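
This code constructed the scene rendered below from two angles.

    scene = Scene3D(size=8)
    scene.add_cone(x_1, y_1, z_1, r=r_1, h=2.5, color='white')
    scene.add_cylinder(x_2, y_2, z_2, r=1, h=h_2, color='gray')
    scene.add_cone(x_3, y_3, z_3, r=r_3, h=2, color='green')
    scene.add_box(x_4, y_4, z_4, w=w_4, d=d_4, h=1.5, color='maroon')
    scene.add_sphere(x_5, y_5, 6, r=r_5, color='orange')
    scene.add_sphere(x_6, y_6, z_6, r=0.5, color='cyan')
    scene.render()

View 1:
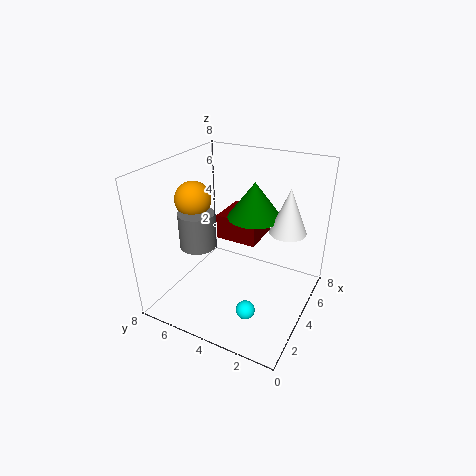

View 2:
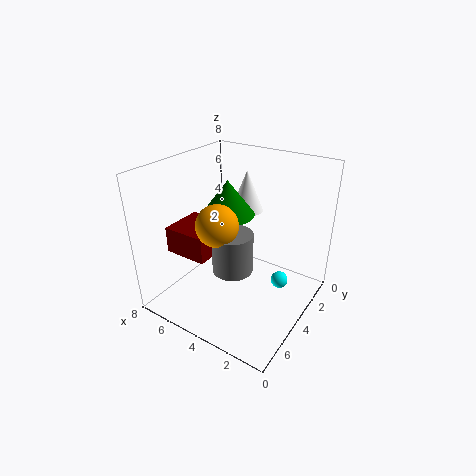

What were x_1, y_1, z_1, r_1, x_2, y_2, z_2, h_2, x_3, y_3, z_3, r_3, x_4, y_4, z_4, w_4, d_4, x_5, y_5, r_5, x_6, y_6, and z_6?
x_1 = 5
y_1 = 1.5
z_1 = 4.5
r_1 = 1
x_2 = 3
y_2 = 6
z_2 = 3.5
h_2 = 2
x_3 = 5
y_3 = 3.5
z_3 = 5
r_3 = 1.5
x_4 = 5
y_4 = 3.5
z_4 = 3
w_4 = 2.5
d_4 = 2.5
x_5 = 3.5
y_5 = 6.5
r_5 = 1
x_6 = 2
y_6 = 2.5
z_6 = 1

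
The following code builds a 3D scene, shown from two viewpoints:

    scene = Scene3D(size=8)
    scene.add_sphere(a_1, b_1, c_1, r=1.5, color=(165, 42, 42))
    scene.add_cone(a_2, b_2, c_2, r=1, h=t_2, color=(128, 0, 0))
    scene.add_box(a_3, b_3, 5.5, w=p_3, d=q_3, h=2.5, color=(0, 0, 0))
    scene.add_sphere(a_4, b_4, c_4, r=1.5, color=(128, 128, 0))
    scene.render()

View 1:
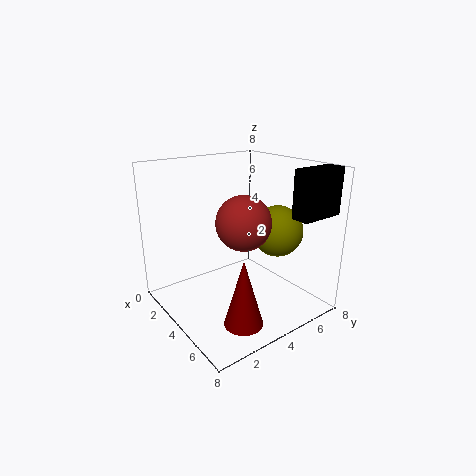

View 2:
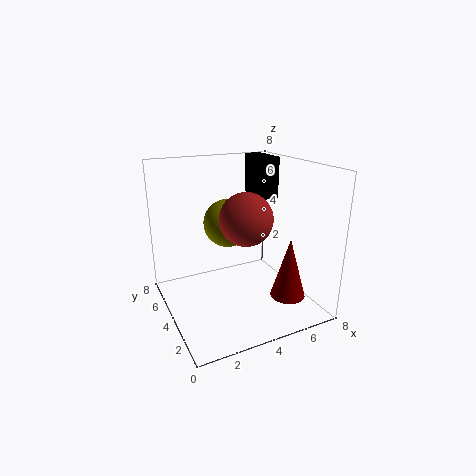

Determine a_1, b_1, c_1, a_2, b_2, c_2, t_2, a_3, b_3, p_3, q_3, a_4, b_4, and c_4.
a_1 = 4.5, b_1 = 4, c_1 = 5, a_2 = 6.5, b_2 = 2.5, c_2 = 0.5, t_2 = 3.5, a_3 = 6.5, b_3 = 5.5, p_3 = 1, q_3 = 2.5, a_4 = 4.5, b_4 = 6.5, c_4 = 4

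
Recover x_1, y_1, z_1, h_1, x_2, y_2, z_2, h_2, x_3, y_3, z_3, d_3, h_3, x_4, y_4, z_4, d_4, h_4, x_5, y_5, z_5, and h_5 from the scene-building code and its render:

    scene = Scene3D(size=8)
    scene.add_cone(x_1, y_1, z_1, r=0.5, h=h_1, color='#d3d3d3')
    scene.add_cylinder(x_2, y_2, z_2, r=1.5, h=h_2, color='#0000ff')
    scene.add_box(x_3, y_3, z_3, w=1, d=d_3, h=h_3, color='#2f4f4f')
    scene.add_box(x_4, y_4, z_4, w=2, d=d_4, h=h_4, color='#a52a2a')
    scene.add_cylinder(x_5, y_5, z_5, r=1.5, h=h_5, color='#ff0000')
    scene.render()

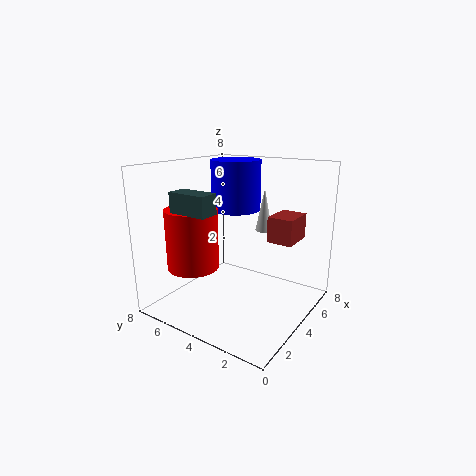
x_1 = 6, y_1 = 3.5, z_1 = 4, h_1 = 2.5, x_2 = 6, y_2 = 5.5, z_2 = 5, h_2 = 3, x_3 = 0.5, y_3 = 3.5, z_3 = 6, d_3 = 2, h_3 = 1, x_4 = 5.5, y_4 = 1.5, z_4 = 3.5, d_4 = 1.5, h_4 = 1.5, x_5 = 3, y_5 = 6.5, z_5 = 2, h_5 = 3.5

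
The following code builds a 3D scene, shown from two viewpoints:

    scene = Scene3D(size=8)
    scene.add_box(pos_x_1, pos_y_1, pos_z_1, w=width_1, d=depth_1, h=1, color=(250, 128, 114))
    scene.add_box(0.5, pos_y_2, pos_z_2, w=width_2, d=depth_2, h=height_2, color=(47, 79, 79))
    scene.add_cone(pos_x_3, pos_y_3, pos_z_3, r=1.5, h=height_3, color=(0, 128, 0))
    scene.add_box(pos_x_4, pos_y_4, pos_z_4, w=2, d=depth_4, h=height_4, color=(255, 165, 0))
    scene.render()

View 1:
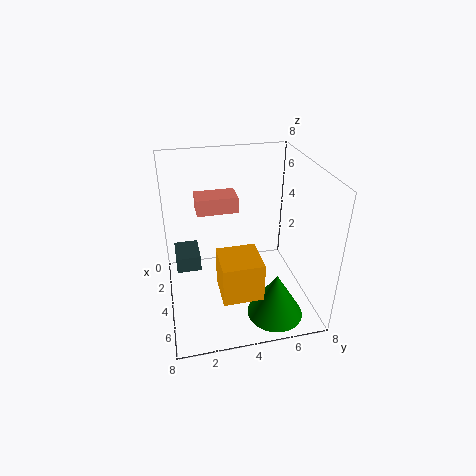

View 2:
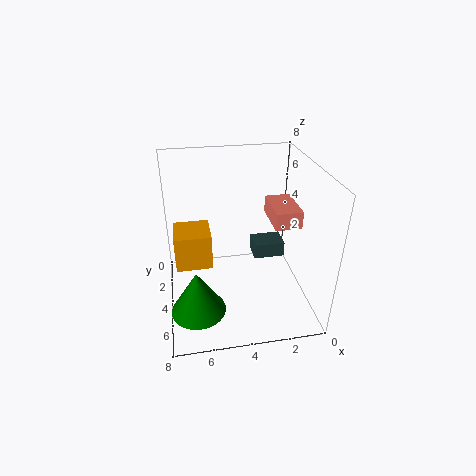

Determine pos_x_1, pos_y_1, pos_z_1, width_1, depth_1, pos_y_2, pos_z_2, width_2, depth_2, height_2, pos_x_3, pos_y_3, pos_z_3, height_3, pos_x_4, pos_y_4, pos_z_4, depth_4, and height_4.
pos_x_1 = 0.5; pos_y_1 = 2; pos_z_1 = 4.5; width_1 = 1.5; depth_1 = 2.5; pos_y_2 = 0.5; pos_z_2 = 1; width_2 = 2; depth_2 = 1.5; height_2 = 1; pos_x_3 = 6.5; pos_y_3 = 5.5; pos_z_3 = 0.5; height_3 = 2.5; pos_x_4 = 5.5; pos_y_4 = 2.5; pos_z_4 = 2.5; depth_4 = 2; height_4 = 2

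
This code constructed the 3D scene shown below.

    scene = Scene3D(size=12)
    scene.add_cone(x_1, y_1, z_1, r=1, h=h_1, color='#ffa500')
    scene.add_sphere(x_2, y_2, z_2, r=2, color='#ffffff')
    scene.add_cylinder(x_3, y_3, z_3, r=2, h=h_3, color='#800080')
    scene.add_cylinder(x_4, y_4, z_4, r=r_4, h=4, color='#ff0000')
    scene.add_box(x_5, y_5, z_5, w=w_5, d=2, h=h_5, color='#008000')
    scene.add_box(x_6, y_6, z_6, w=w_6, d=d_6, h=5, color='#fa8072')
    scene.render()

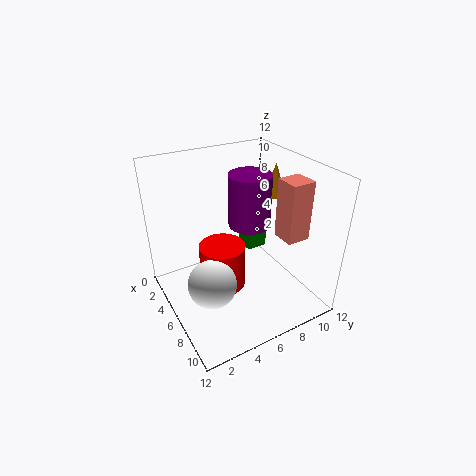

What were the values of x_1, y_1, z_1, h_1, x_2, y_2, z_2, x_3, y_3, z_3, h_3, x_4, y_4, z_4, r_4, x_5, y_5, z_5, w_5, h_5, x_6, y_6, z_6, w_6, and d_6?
x_1 = 4; y_1 = 11; z_1 = 8; h_1 = 3; x_2 = 7; y_2 = 3; z_2 = 3; x_3 = 3; y_3 = 9; z_3 = 5; h_3 = 5; x_4 = 5; y_4 = 5; z_4 = 1; r_4 = 2; x_5 = 1; y_5 = 9; z_5 = 2; w_5 = 2; h_5 = 3; x_6 = 7; y_6 = 9; z_6 = 6; w_6 = 2; d_6 = 2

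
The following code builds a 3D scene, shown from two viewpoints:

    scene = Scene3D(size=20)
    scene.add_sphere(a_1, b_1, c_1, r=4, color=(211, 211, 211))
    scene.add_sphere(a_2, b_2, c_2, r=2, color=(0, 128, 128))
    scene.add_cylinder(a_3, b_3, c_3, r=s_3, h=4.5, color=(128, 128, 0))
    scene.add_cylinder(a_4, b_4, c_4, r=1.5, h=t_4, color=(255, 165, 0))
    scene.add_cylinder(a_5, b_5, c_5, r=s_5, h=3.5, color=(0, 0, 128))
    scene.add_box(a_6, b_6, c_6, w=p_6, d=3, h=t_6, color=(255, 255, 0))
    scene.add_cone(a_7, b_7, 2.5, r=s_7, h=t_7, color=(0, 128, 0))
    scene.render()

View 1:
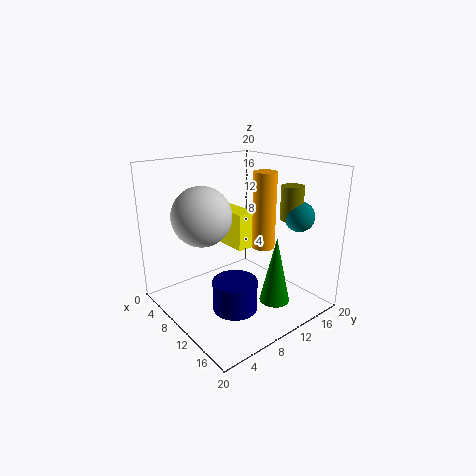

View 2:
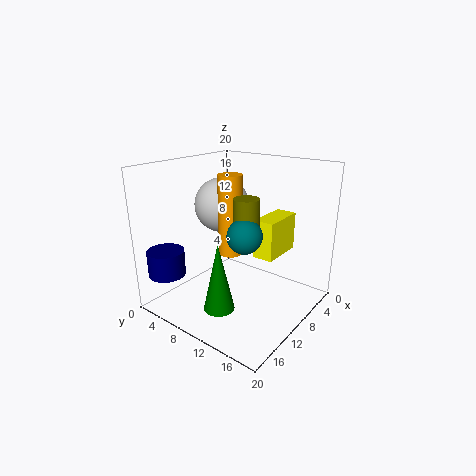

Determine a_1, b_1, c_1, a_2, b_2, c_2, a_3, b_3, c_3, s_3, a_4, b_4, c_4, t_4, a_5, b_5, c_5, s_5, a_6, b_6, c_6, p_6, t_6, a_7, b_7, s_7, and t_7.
a_1 = 8; b_1 = 5.5; c_1 = 13.5; a_2 = 16; b_2 = 15.5; c_2 = 13.5; a_3 = 15; b_3 = 15; c_3 = 13; s_3 = 1.5; a_4 = 13.5; b_4 = 11.5; c_4 = 9.5; t_4 = 10; a_5 = 17.5; b_5 = 3.5; c_5 = 5.5; s_5 = 2.5; a_6 = 2; b_6 = 11.5; c_6 = 7; p_6 = 6.5; t_6 = 5.5; a_7 = 16; b_7 = 11.5; s_7 = 2; t_7 = 9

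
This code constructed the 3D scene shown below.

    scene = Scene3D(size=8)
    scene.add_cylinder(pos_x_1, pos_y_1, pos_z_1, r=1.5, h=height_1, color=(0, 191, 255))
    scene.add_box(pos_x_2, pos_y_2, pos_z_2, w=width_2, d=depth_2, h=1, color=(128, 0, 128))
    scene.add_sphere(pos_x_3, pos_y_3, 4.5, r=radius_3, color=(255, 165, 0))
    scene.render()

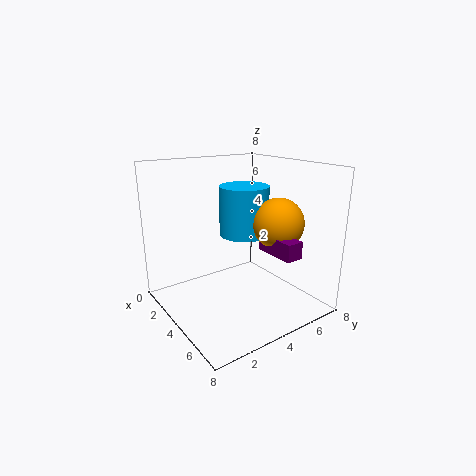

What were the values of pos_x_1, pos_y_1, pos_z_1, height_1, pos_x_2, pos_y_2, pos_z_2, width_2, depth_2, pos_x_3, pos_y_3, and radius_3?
pos_x_1 = 2.5
pos_y_1 = 5.5
pos_z_1 = 3.5
height_1 = 3
pos_x_2 = 4
pos_y_2 = 5.5
pos_z_2 = 3
width_2 = 2.5
depth_2 = 1
pos_x_3 = 4.5
pos_y_3 = 6.5
radius_3 = 1.5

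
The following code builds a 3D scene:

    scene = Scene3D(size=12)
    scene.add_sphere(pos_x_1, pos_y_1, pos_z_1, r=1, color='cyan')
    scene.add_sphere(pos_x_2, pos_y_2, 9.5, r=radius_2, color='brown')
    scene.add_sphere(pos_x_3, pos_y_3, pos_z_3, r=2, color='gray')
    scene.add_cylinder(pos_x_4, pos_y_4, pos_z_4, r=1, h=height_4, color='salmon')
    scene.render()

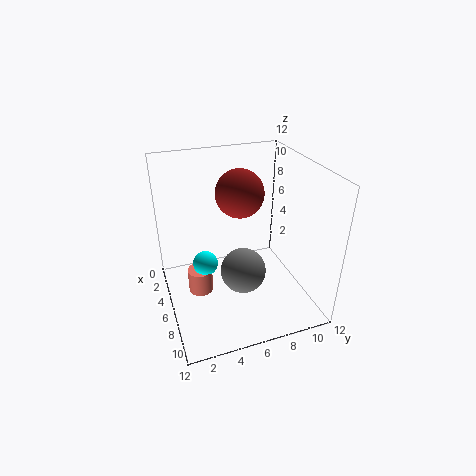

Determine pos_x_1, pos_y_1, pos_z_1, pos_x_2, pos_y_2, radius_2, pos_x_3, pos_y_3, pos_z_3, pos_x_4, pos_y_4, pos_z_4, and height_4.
pos_x_1 = 6.5, pos_y_1 = 3, pos_z_1 = 4.5, pos_x_2 = 5, pos_y_2 = 6.5, radius_2 = 2, pos_x_3 = 6, pos_y_3 = 6.5, pos_z_3 = 2.5, pos_x_4 = 6.5, pos_y_4 = 2.5, pos_z_4 = 2, height_4 = 2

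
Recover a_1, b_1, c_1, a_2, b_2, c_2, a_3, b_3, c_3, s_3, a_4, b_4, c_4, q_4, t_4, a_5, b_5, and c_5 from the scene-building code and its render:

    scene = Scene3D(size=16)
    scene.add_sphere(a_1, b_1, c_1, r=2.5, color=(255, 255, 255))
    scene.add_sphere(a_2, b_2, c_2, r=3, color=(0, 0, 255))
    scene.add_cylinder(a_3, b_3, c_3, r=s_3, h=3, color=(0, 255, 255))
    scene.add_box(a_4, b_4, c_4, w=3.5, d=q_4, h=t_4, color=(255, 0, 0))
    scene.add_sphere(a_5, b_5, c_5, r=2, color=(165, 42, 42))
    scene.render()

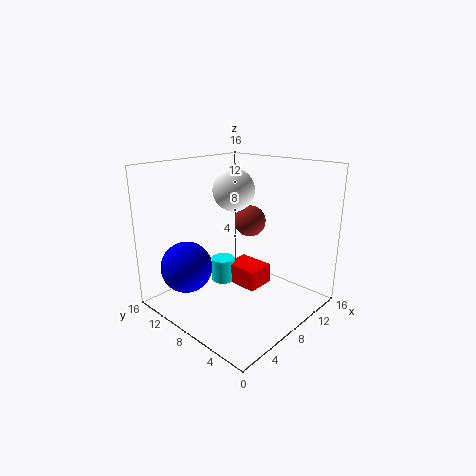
a_1 = 10.5
b_1 = 11
c_1 = 12.5
a_2 = 4.5
b_2 = 13
c_2 = 4
a_3 = 10
b_3 = 12.5
c_3 = 0.5
s_3 = 1.5
a_4 = 10
b_4 = 7.5
c_4 = 0.5
q_4 = 4.5
t_4 = 2.5
a_5 = 13.5
b_5 = 11
c_5 = 8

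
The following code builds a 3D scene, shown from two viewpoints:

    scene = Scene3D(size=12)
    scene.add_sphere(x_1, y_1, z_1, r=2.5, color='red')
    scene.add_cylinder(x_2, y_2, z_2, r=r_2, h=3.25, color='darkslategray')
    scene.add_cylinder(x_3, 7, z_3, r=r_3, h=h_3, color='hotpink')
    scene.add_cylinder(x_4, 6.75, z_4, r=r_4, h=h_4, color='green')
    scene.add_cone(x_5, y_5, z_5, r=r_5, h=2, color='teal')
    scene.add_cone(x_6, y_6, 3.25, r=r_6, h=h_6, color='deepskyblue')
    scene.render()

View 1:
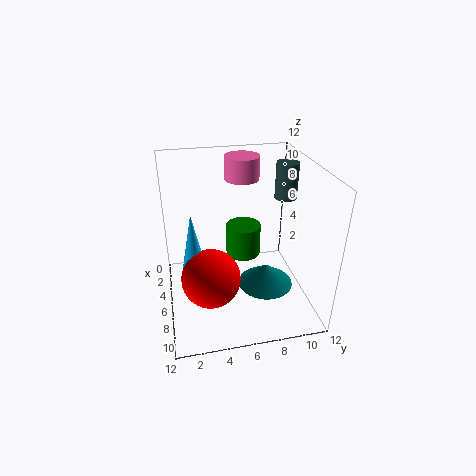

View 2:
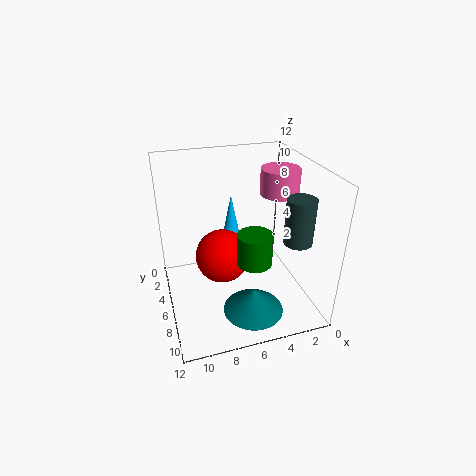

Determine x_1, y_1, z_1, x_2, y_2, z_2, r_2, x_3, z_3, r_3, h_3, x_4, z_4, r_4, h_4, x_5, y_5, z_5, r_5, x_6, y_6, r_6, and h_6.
x_1 = 6.75
y_1 = 3.5
z_1 = 2.75
x_2 = 3.25
y_2 = 11
z_2 = 8
r_2 = 1
x_3 = 3
z_3 = 10
r_3 = 1.5
h_3 = 2
x_4 = 4.75
z_4 = 3.75
r_4 = 1.5
h_4 = 2.75
x_5 = 5.5
y_5 = 8.75
z_5 = 0.5
r_5 = 2.5
x_6 = 5.5
y_6 = 2.25
r_6 = 1
h_6 = 5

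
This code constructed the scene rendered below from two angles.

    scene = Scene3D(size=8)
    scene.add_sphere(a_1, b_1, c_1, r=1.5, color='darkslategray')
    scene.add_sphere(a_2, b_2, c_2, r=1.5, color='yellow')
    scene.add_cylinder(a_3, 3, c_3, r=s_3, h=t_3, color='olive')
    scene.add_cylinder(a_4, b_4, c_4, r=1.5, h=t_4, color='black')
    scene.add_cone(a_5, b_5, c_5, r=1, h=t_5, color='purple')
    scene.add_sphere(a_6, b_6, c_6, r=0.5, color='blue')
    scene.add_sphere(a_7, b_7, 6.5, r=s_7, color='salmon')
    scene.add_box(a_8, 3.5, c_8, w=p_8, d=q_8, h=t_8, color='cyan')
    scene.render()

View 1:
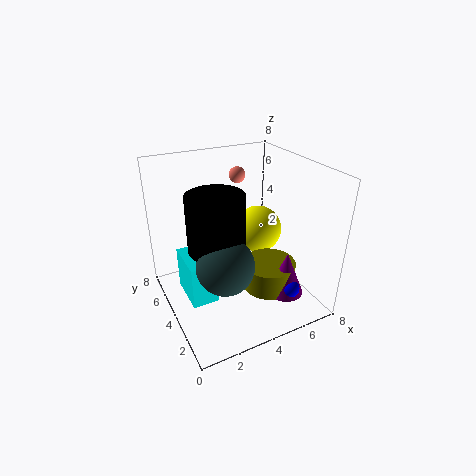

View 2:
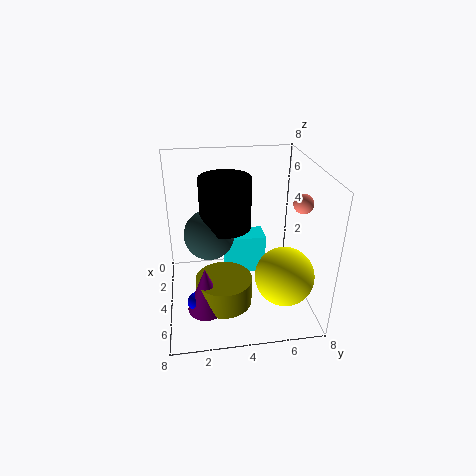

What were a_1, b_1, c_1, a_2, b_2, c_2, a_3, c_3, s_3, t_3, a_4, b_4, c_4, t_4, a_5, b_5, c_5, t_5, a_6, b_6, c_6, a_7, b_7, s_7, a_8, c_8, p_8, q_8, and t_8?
a_1 = 2.5
b_1 = 2.5
c_1 = 3.5
a_2 = 6.5
b_2 = 6
c_2 = 3
a_3 = 5.5
c_3 = 1
s_3 = 1.5
t_3 = 1.5
a_4 = 2.5
b_4 = 3.5
c_4 = 4
t_4 = 3
a_5 = 6
b_5 = 2
c_5 = 1
t_5 = 2.5
a_6 = 6
b_6 = 1.5
c_6 = 1.5
a_7 = 5.5
b_7 = 7
s_7 = 0.5
a_8 = 1
c_8 = 0.5
p_8 = 1.5
q_8 = 2.5
t_8 = 2.5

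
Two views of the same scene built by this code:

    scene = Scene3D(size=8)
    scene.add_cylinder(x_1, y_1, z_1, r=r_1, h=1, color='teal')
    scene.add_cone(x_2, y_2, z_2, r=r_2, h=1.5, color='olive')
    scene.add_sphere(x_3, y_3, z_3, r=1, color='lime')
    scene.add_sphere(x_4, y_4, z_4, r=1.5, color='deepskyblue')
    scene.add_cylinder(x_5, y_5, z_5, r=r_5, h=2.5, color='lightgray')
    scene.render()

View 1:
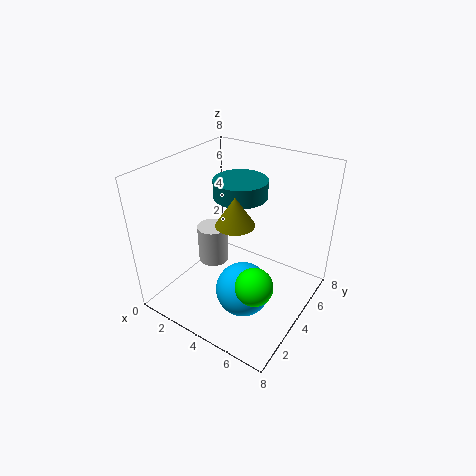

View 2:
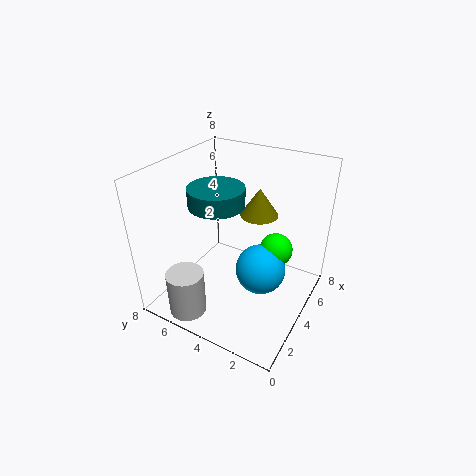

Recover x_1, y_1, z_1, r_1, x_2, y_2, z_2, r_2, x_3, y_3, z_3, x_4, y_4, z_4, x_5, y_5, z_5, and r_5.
x_1 = 3.5; y_1 = 5; z_1 = 6; r_1 = 1.5; x_2 = 4.5; y_2 = 3; z_2 = 5.5; r_2 = 1; x_3 = 6; y_3 = 2.5; z_3 = 2.5; x_4 = 5; y_4 = 3; z_4 = 1.5; x_5 = 1; y_5 = 5.5; z_5 = 0.5; r_5 = 1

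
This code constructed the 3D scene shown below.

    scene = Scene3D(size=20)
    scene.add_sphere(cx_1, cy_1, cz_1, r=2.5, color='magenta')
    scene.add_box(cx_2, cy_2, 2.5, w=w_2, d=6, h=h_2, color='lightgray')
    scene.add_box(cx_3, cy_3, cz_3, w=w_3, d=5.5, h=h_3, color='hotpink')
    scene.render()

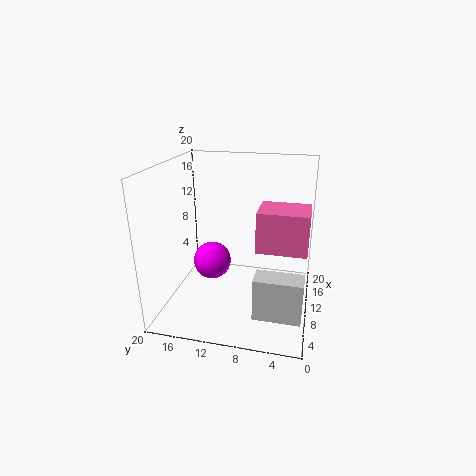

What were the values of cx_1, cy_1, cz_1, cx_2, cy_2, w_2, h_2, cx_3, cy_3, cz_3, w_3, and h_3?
cx_1 = 7.5
cy_1 = 13
cz_1 = 7.5
cx_2 = 2.5
cy_2 = 0.5
w_2 = 3
h_2 = 5.5
cx_3 = 1
cy_3 = 0.5
cz_3 = 12.5
w_3 = 4.5
h_3 = 4.5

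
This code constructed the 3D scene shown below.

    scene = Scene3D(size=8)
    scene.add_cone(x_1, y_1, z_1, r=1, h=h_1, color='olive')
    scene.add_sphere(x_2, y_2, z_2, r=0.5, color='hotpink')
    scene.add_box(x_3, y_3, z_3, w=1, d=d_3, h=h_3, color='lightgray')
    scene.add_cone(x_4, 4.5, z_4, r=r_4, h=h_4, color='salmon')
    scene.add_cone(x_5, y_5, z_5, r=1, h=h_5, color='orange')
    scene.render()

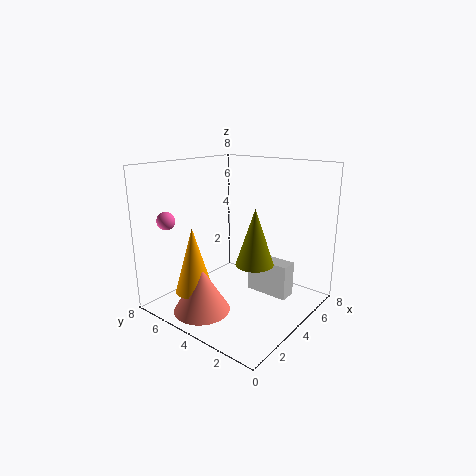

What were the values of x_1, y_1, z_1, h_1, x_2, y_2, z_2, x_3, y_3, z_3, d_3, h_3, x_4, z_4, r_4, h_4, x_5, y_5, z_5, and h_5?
x_1 = 3.5; y_1 = 2.5; z_1 = 3; h_1 = 3; x_2 = 1.5; y_2 = 7; z_2 = 5; x_3 = 5; y_3 = 1.5; z_3 = 0.5; d_3 = 2.5; h_3 = 2; x_4 = 1.5; z_4 = 0.5; r_4 = 1.5; h_4 = 2.5; x_5 = 1.5; y_5 = 5; z_5 = 1.5; h_5 = 3.5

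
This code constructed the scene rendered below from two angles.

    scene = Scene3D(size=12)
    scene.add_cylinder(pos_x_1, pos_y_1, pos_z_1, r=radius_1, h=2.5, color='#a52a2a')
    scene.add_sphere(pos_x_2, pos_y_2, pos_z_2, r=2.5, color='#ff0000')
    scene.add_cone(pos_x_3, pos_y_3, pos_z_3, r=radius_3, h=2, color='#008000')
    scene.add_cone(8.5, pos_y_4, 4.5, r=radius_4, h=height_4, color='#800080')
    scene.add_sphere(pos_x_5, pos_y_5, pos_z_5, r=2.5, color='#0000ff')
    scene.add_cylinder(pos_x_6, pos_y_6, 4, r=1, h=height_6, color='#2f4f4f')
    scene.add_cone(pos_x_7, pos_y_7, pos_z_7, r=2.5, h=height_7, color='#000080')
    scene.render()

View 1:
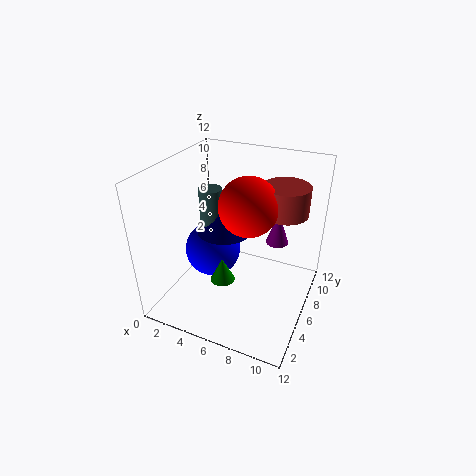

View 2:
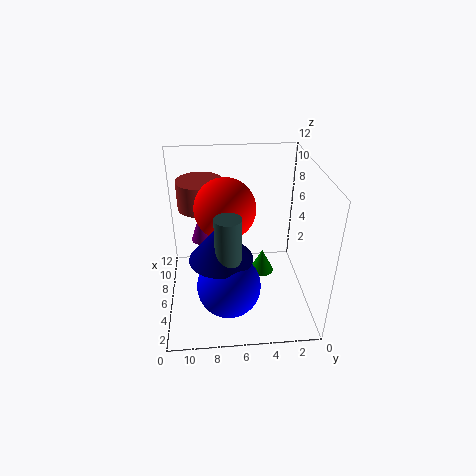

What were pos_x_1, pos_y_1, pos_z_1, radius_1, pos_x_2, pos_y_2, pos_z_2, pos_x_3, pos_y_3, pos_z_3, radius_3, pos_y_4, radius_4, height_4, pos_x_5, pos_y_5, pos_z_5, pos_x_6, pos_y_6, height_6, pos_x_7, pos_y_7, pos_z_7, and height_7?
pos_x_1 = 9
pos_y_1 = 9
pos_z_1 = 7.5
radius_1 = 2
pos_x_2 = 6.5
pos_y_2 = 7
pos_z_2 = 8.5
pos_x_3 = 5.5
pos_y_3 = 4
pos_z_3 = 3
radius_3 = 1
pos_y_4 = 9
radius_4 = 1
height_4 = 3
pos_x_5 = 3
pos_y_5 = 7
pos_z_5 = 3.5
pos_x_6 = 3
pos_y_6 = 7
height_6 = 5.5
pos_x_7 = 4
pos_y_7 = 7.5
pos_z_7 = 5.5
height_7 = 3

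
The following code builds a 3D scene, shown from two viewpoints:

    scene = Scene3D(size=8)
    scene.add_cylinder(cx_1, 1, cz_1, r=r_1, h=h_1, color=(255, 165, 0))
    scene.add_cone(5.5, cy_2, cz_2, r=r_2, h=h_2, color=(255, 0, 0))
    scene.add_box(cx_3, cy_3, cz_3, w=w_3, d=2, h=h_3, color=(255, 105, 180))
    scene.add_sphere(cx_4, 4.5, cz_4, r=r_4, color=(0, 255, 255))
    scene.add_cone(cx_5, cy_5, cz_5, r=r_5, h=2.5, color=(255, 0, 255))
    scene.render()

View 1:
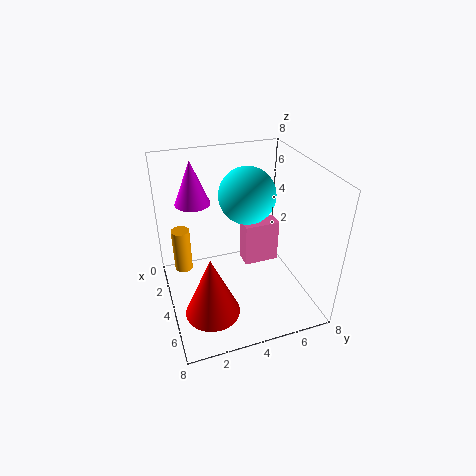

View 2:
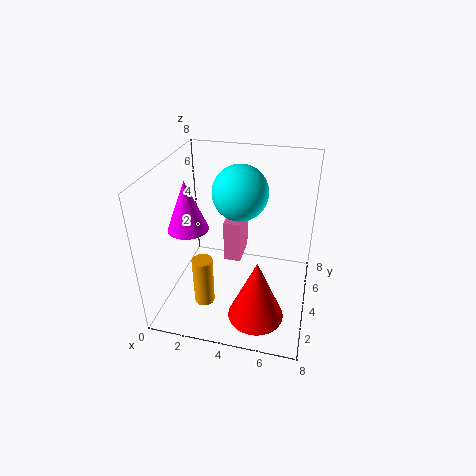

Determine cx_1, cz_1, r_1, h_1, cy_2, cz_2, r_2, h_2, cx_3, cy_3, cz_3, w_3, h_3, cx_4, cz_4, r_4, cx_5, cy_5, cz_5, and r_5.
cx_1 = 3, cz_1 = 2, r_1 = 0.5, h_1 = 2.5, cy_2 = 2, cz_2 = 0.5, r_2 = 1.5, h_2 = 3.5, cx_3 = 3, cy_3 = 4.5, cz_3 = 2, w_3 = 1, h_3 = 2.5, cx_4 = 4, cz_4 = 6.5, r_4 = 1.5, cx_5 = 2, cy_5 = 2, cz_5 = 5.5, r_5 = 1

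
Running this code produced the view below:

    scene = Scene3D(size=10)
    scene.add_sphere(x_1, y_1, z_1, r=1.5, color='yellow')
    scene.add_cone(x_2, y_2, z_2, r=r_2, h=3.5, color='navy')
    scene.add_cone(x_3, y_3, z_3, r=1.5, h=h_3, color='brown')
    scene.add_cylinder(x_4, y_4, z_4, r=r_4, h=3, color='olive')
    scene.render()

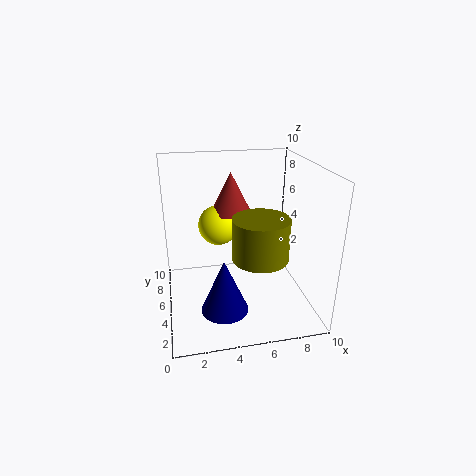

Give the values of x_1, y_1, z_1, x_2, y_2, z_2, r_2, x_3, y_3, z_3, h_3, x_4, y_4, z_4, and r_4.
x_1 = 4, y_1 = 7.5, z_1 = 5, x_2 = 3.5, y_2 = 2, z_2 = 1.5, r_2 = 1.5, x_3 = 5, y_3 = 7.5, z_3 = 6, h_3 = 3, x_4 = 6.5, y_4 = 4.5, z_4 = 3.5, r_4 = 2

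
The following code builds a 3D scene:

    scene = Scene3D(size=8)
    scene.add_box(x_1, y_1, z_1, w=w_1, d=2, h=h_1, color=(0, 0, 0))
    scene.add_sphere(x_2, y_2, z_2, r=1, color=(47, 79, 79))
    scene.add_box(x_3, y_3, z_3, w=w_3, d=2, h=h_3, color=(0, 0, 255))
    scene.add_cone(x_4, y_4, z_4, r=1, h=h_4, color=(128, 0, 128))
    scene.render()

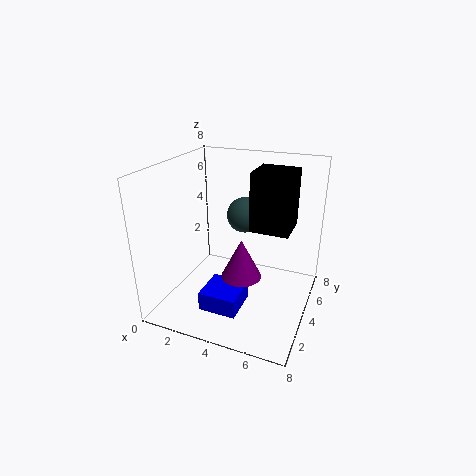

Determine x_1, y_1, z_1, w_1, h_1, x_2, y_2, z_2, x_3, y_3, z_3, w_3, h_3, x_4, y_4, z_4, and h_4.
x_1 = 5
y_1 = 3
z_1 = 5
w_1 = 2
h_1 = 3
x_2 = 4
y_2 = 5
z_2 = 5
x_3 = 3
y_3 = 1
z_3 = 1
w_3 = 2
h_3 = 1
x_4 = 5
y_4 = 2
z_4 = 3
h_4 = 2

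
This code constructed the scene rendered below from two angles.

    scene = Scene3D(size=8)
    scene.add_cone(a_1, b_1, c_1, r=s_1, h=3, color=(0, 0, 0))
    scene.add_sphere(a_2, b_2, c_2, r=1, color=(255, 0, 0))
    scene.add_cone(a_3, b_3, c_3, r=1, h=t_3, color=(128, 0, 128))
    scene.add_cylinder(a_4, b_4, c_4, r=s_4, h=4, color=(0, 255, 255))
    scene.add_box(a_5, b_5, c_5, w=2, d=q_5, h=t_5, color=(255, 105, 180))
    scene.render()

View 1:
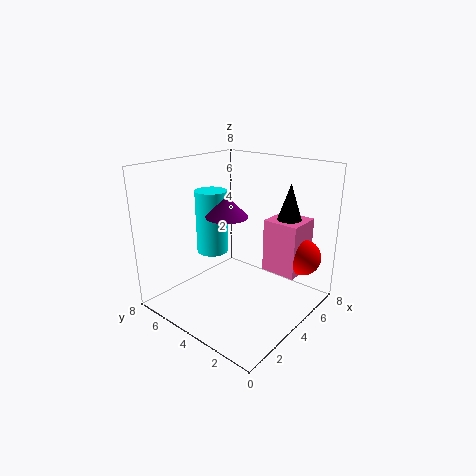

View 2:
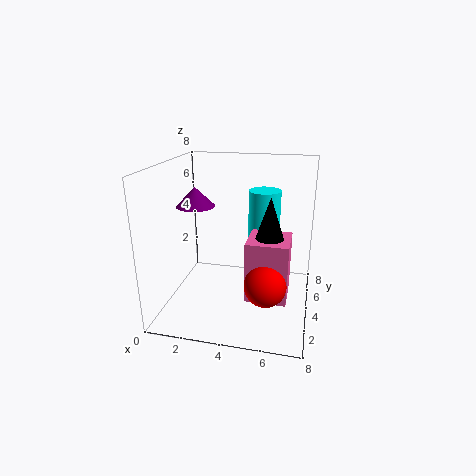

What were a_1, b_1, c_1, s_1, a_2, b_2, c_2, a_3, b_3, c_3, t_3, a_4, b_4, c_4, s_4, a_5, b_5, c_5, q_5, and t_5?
a_1 = 6, b_1 = 2, c_1 = 4, s_1 = 1, a_2 = 6, b_2 = 1, c_2 = 3, a_3 = 2, b_3 = 3, c_3 = 6, t_3 = 1, a_4 = 5, b_4 = 7, c_4 = 2, s_4 = 1, a_5 = 5, b_5 = 1, c_5 = 2, q_5 = 2, t_5 = 3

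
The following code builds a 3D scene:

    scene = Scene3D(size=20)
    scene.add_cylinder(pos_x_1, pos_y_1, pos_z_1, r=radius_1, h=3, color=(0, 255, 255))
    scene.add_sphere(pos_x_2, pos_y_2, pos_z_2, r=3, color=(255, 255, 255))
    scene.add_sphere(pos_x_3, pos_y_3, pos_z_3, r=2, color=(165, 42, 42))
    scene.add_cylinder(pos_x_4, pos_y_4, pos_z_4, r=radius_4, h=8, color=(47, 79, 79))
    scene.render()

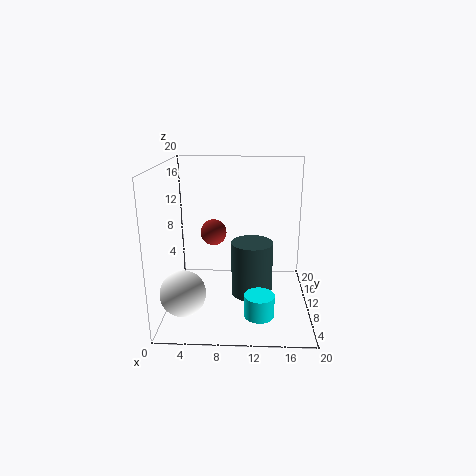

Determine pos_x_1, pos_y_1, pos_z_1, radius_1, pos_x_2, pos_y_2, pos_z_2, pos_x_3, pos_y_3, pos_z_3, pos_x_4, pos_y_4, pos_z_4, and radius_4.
pos_x_1 = 13, pos_y_1 = 5, pos_z_1 = 1, radius_1 = 2, pos_x_2 = 3, pos_y_2 = 5, pos_z_2 = 4, pos_x_3 = 6, pos_y_3 = 15, pos_z_3 = 9, pos_x_4 = 12, pos_y_4 = 11, pos_z_4 = 1, radius_4 = 3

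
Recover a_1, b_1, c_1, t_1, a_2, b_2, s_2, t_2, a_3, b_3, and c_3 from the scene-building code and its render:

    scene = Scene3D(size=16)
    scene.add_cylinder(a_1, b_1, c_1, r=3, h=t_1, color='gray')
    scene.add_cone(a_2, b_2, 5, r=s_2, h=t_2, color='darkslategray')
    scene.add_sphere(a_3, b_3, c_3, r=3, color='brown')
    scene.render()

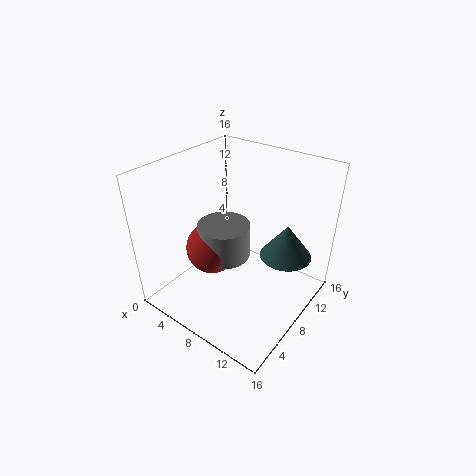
a_1 = 6, b_1 = 8, c_1 = 5, t_1 = 4, a_2 = 12, b_2 = 12, s_2 = 3, t_2 = 4, a_3 = 5, b_3 = 7, c_3 = 6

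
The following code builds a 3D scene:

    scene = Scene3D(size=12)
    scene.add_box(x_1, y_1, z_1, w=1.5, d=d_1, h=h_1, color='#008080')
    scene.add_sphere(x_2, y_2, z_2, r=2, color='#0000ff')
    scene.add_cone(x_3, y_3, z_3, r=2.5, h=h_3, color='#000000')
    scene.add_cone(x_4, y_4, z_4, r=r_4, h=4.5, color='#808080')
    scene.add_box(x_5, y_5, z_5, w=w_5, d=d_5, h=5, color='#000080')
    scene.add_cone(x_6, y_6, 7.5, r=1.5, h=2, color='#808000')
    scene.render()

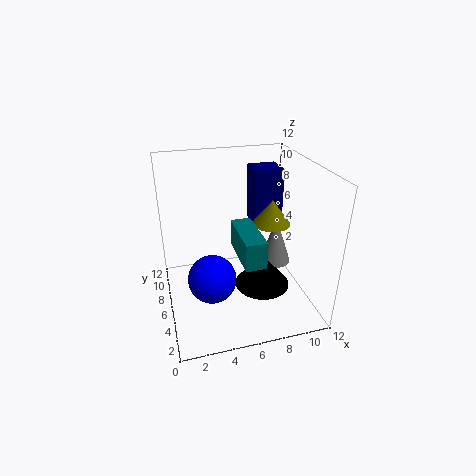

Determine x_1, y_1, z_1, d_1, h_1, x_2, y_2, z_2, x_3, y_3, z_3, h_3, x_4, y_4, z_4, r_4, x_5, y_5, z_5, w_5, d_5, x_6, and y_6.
x_1 = 5; y_1 = 0.5; z_1 = 6.5; d_1 = 4; h_1 = 2; x_2 = 3.5; y_2 = 5; z_2 = 3; x_3 = 8.5; y_3 = 6.5; z_3 = 0.5; h_3 = 3; x_4 = 10.5; y_4 = 8.5; z_4 = 1.5; r_4 = 1.5; x_5 = 8; y_5 = 7.5; z_5 = 6; w_5 = 2.5; d_5 = 2.5; x_6 = 8.5; y_6 = 5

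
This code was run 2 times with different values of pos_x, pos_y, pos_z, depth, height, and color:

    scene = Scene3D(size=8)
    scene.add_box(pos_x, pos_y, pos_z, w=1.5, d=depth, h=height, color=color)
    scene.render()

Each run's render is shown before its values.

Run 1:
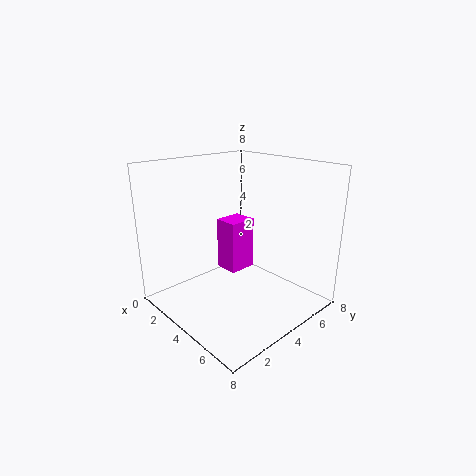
pos_x = 1.25; pos_y = 4.75; pos_z = 1; depth = 1.75; height = 3.25; color = 'magenta'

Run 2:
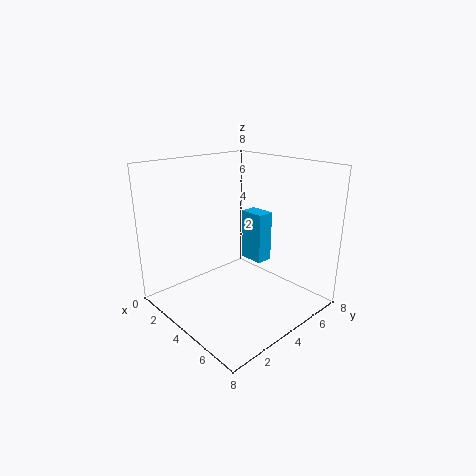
pos_x = 2.75; pos_y = 5.5; pos_z = 2; depth = 1; height = 3; color = 'deepskyblue'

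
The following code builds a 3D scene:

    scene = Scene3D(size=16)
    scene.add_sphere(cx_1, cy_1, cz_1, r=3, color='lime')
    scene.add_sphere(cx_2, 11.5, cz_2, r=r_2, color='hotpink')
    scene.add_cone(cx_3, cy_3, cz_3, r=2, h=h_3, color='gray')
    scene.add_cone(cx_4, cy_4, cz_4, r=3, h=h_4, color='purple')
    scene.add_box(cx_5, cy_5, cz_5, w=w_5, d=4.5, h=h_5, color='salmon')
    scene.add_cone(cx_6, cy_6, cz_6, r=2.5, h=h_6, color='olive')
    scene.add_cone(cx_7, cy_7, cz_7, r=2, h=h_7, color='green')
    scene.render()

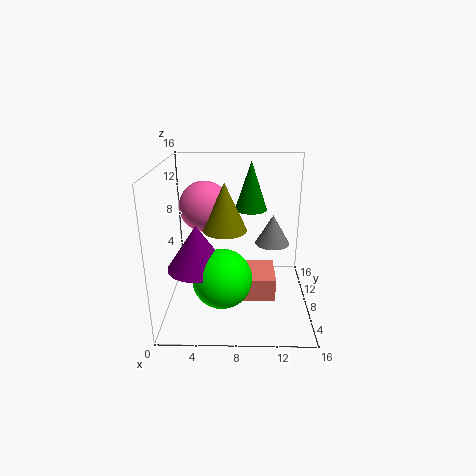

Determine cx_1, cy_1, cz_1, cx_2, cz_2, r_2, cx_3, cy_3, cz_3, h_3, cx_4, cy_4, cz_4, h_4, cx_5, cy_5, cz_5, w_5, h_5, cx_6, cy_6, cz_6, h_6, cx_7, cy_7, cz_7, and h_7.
cx_1 = 6.5; cy_1 = 3.5; cz_1 = 5.5; cx_2 = 4; cz_2 = 10.5; r_2 = 3; cx_3 = 12; cy_3 = 10; cz_3 = 6.5; h_3 = 3.5; cx_4 = 4; cy_4 = 4; cz_4 = 6.5; h_4 = 4.5; cx_5 = 7; cy_5 = 4; cz_5 = 2.5; w_5 = 5; h_5 = 2.5; cx_6 = 6.5; cy_6 = 9; cz_6 = 8.5; h_6 = 5.5; cx_7 = 9.5; cy_7 = 13.5; cz_7 = 9.5; h_7 = 6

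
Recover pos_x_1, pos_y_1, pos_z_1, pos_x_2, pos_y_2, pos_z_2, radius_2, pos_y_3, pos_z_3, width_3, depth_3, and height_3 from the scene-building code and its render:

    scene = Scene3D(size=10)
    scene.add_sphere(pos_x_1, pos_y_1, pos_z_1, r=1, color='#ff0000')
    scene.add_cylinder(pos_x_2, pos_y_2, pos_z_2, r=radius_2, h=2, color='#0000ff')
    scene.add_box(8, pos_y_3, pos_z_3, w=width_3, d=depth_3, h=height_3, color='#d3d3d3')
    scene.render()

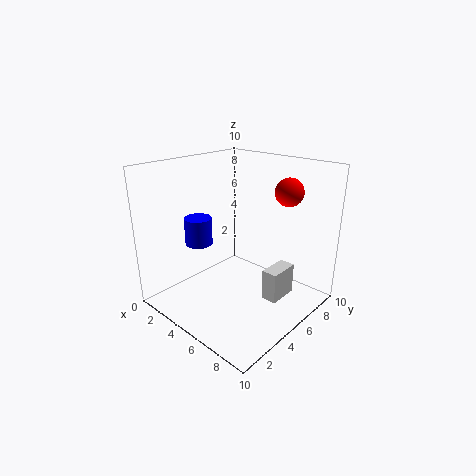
pos_x_1 = 7
pos_y_1 = 8
pos_z_1 = 8
pos_x_2 = 2
pos_y_2 = 4
pos_z_2 = 4
radius_2 = 1
pos_y_3 = 4
pos_z_3 = 2
width_3 = 1
depth_3 = 2
height_3 = 2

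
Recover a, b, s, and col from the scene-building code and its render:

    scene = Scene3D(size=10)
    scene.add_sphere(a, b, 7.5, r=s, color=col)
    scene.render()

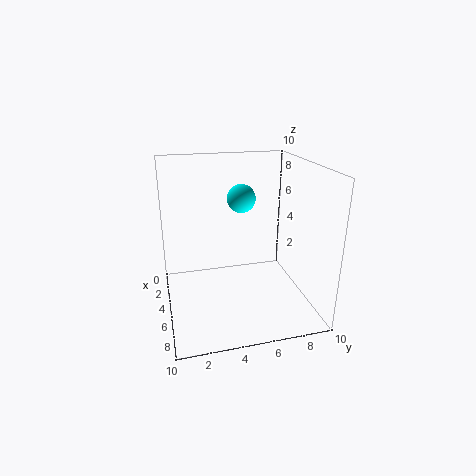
a = 4
b = 5.5
s = 1
col = 'cyan'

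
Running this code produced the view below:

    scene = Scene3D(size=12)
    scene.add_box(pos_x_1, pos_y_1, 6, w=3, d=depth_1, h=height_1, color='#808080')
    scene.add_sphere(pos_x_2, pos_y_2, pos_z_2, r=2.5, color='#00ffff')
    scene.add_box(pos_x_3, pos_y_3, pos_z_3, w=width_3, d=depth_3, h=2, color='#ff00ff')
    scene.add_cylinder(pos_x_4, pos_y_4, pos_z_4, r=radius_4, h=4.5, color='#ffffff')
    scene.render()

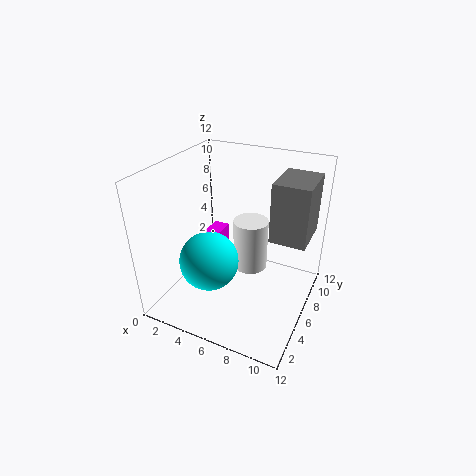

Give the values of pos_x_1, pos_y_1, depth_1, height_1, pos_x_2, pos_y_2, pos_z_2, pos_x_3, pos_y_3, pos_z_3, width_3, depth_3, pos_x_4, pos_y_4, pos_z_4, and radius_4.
pos_x_1 = 8.5
pos_y_1 = 6.5
depth_1 = 4
height_1 = 5
pos_x_2 = 4
pos_y_2 = 4.5
pos_z_2 = 4
pos_x_3 = 1
pos_y_3 = 8.5
pos_z_3 = 2
width_3 = 1.5
depth_3 = 2.5
pos_x_4 = 6.5
pos_y_4 = 7.5
pos_z_4 = 2.5
radius_4 = 1.5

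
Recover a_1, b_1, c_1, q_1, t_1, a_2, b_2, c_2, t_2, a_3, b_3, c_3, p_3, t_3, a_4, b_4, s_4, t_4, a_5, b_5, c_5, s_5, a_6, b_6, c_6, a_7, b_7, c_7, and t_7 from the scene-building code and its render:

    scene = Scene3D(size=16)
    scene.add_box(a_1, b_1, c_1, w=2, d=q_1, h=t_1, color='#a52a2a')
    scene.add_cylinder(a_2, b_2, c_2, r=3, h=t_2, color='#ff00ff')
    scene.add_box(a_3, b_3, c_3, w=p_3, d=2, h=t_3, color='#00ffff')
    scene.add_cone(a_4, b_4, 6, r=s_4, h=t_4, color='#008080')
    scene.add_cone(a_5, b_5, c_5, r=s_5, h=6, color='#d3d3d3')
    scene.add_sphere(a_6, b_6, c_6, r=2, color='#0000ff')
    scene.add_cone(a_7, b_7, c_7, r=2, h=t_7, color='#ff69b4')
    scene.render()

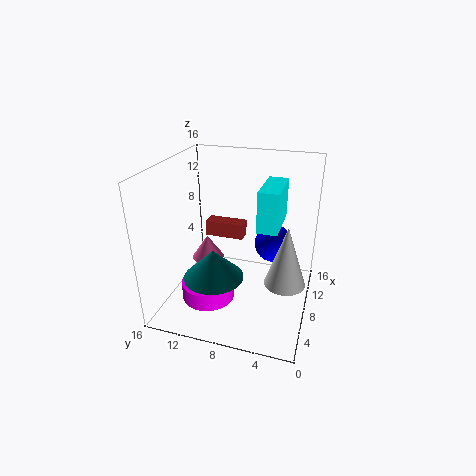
a_1 = 13; b_1 = 9; c_1 = 5; q_1 = 5; t_1 = 2; a_2 = 6; b_2 = 11; c_2 = 1; t_2 = 2; a_3 = 4; b_3 = 3; c_3 = 11; p_3 = 5; t_3 = 4; a_4 = 3; b_4 = 9; s_4 = 3; t_4 = 3; a_5 = 4; b_5 = 2; c_5 = 6; s_5 = 2; a_6 = 8; b_6 = 4; c_6 = 8; a_7 = 11; b_7 = 13; c_7 = 3; t_7 = 3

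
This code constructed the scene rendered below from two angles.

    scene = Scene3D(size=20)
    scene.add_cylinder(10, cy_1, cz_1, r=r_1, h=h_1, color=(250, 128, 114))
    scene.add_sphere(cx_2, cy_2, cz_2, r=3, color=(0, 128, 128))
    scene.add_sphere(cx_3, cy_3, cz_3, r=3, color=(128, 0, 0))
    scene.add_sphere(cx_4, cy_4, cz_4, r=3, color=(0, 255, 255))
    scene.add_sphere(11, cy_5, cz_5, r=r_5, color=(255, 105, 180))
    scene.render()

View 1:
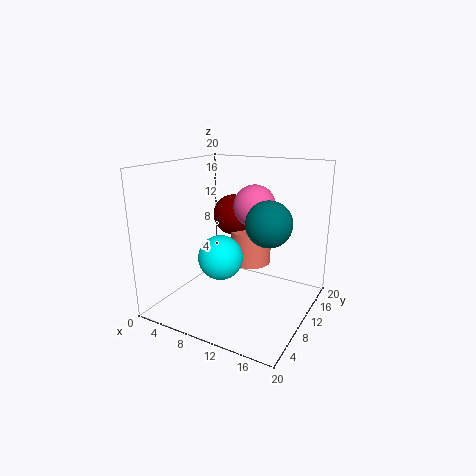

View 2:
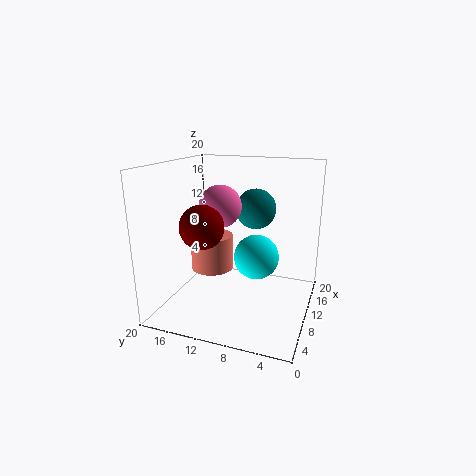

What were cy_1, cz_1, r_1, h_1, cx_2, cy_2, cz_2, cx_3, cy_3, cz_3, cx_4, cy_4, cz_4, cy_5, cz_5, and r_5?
cy_1 = 14, cz_1 = 5, r_1 = 3, h_1 = 5, cx_2 = 15, cy_2 = 9, cz_2 = 13, cx_3 = 7, cy_3 = 14, cz_3 = 12, cx_4 = 9, cy_4 = 7, cz_4 = 8, cy_5 = 13, cz_5 = 14, r_5 = 3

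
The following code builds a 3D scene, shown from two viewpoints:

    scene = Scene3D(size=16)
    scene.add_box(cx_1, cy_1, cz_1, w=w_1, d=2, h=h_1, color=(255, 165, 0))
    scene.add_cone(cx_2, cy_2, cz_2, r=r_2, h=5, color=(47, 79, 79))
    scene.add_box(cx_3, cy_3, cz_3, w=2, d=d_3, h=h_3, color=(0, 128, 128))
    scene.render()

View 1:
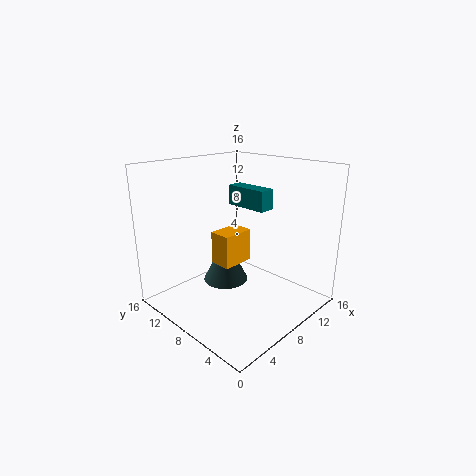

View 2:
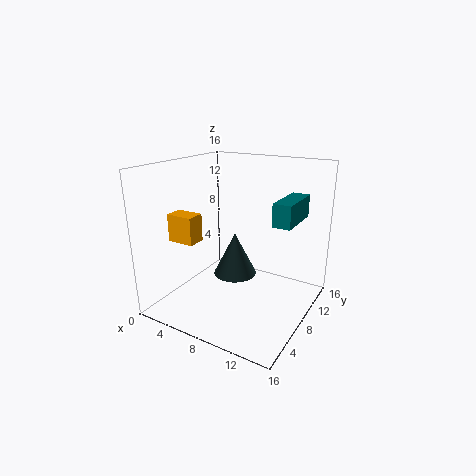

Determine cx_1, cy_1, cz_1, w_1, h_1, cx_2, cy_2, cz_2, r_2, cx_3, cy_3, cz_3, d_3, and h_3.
cx_1 = 2, cy_1 = 3.5, cz_1 = 8, w_1 = 3, h_1 = 3, cx_2 = 7, cy_2 = 9, cz_2 = 3, r_2 = 2.5, cx_3 = 12, cy_3 = 8, cz_3 = 10, d_3 = 5.5, h_3 = 2.5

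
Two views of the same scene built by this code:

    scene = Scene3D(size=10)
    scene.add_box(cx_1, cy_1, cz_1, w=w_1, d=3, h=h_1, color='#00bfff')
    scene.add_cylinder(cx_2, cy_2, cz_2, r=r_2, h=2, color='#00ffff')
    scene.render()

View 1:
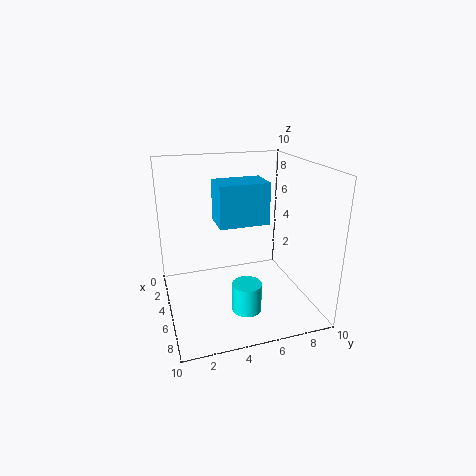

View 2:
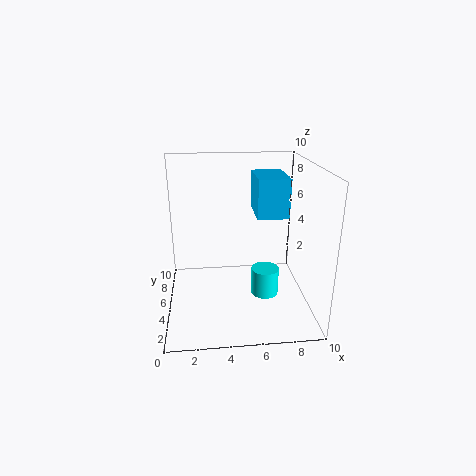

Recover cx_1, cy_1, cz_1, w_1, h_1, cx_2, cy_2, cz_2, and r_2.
cx_1 = 6
cy_1 = 3
cz_1 = 7
w_1 = 2
h_1 = 2.5
cx_2 = 7
cy_2 = 5
cz_2 = 0.5
r_2 = 1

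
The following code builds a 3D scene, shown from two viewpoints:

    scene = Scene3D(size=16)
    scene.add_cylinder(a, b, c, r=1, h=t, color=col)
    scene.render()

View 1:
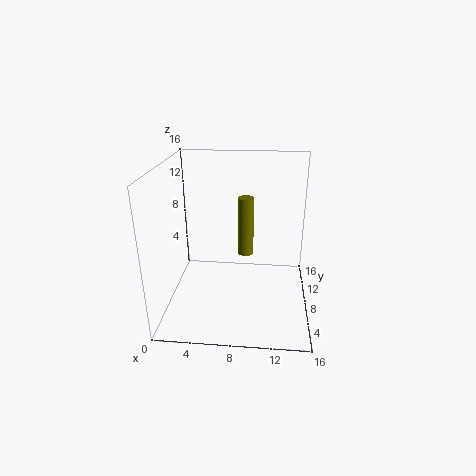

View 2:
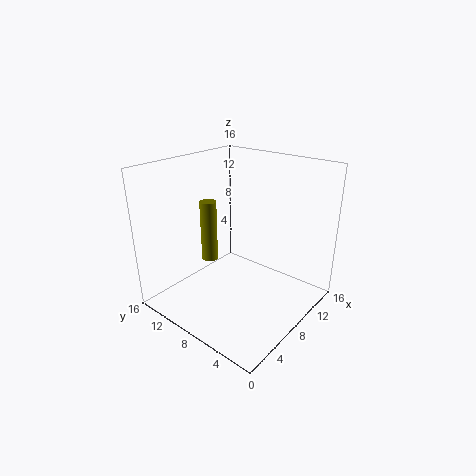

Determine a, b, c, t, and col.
a = 8.5; b = 13; c = 3.5; t = 7.5; col = 'olive'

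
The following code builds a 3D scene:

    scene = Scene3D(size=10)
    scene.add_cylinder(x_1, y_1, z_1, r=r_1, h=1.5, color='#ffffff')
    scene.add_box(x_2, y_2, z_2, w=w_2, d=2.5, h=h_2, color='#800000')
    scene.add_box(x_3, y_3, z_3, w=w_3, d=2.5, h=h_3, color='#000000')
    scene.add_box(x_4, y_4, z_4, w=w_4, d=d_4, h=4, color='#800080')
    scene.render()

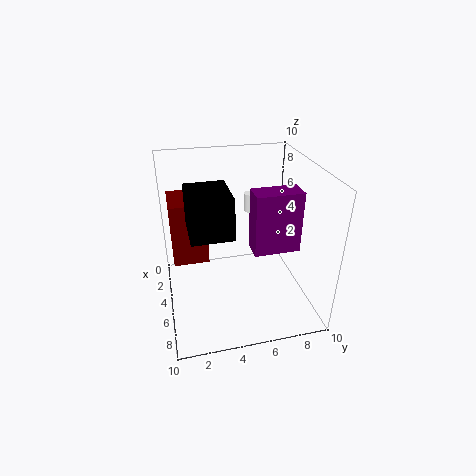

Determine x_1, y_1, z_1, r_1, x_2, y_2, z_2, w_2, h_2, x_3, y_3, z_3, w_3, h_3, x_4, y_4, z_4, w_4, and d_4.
x_1 = 1, y_1 = 7, z_1 = 5, r_1 = 0.5, x_2 = 1.5, y_2 = 0.5, z_2 = 3, w_2 = 3, h_2 = 4.5, x_3 = 5.5, y_3 = 1.5, z_3 = 7, w_3 = 3, h_3 = 2.5, x_4 = 6, y_4 = 5.5, z_4 = 5, w_4 = 1.5, d_4 = 3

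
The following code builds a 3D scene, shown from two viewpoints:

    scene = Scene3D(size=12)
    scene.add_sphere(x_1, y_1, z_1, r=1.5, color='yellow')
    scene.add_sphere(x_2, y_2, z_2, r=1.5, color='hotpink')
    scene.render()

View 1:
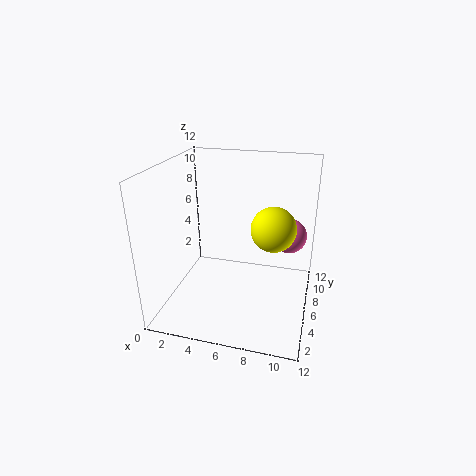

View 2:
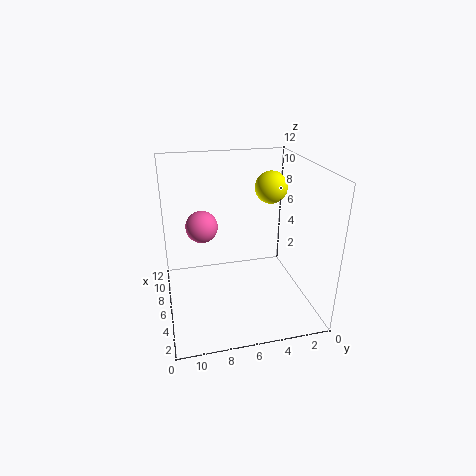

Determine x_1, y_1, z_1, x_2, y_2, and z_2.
x_1 = 9.5
y_1 = 2
z_1 = 9
x_2 = 10
y_2 = 8.5
z_2 = 5.5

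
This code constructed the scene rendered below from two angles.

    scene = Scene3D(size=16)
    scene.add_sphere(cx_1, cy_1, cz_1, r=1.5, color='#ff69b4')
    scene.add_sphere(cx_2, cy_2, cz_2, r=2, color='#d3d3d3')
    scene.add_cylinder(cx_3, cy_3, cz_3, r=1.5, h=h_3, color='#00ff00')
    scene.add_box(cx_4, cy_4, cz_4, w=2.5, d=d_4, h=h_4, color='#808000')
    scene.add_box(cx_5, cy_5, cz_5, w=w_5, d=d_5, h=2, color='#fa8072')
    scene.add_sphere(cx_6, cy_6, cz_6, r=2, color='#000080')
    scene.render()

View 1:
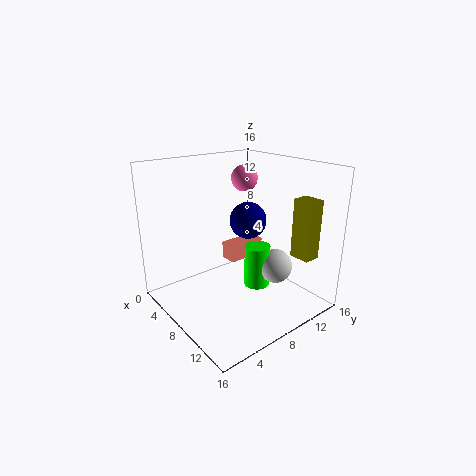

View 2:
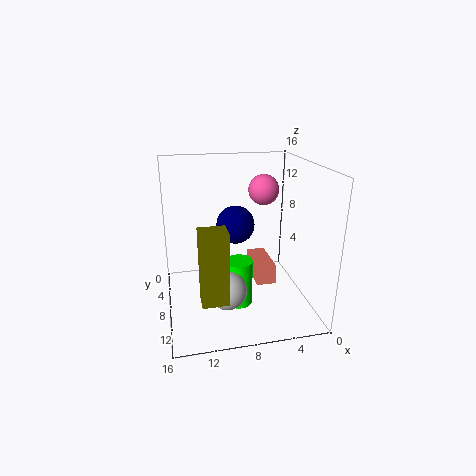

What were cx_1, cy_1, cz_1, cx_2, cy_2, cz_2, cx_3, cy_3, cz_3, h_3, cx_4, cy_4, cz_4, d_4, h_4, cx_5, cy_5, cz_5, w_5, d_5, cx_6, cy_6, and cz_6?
cx_1 = 6
cy_1 = 10.5
cz_1 = 14
cx_2 = 10
cy_2 = 12
cz_2 = 4
cx_3 = 8.5
cy_3 = 10.5
cz_3 = 1.5
h_3 = 5
cx_4 = 10.5
cy_4 = 14
cz_4 = 5
d_4 = 2
h_4 = 7
cx_5 = 5
cy_5 = 8
cz_5 = 4.5
w_5 = 2
d_5 = 4.5
cx_6 = 8.5
cy_6 = 9
cz_6 = 10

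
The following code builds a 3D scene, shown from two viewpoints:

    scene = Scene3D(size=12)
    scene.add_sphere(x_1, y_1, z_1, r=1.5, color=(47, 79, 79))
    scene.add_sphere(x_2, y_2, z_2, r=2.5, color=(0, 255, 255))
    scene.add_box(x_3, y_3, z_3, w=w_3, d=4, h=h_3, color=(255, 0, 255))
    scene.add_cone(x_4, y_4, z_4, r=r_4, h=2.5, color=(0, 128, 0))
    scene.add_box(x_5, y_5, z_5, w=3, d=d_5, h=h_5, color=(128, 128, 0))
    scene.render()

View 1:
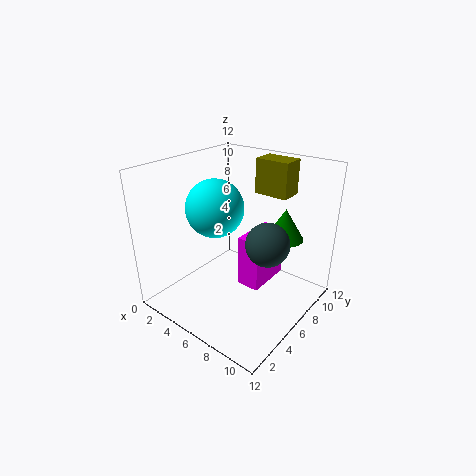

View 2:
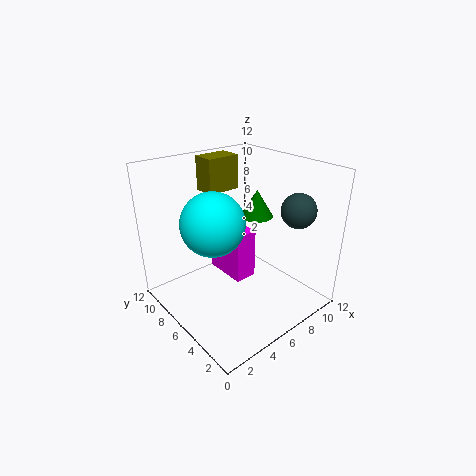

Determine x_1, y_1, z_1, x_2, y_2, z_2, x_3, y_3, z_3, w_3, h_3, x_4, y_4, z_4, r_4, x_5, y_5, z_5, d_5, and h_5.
x_1 = 10.5
y_1 = 3.5
z_1 = 8
x_2 = 3.5
y_2 = 6
z_2 = 8
x_3 = 6
y_3 = 6
z_3 = 1.5
w_3 = 2
h_3 = 4.5
x_4 = 9.5
y_4 = 7.5
z_4 = 6.5
r_4 = 1.5
x_5 = 5.5
y_5 = 9
z_5 = 9
d_5 = 2
h_5 = 3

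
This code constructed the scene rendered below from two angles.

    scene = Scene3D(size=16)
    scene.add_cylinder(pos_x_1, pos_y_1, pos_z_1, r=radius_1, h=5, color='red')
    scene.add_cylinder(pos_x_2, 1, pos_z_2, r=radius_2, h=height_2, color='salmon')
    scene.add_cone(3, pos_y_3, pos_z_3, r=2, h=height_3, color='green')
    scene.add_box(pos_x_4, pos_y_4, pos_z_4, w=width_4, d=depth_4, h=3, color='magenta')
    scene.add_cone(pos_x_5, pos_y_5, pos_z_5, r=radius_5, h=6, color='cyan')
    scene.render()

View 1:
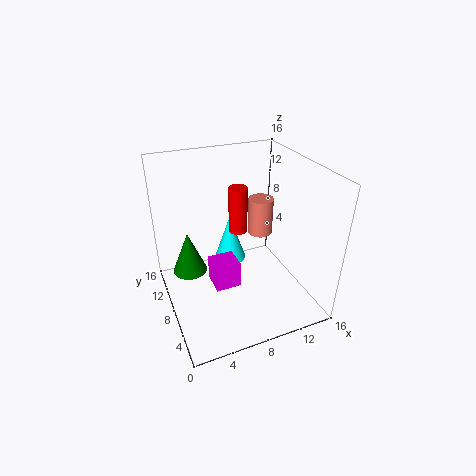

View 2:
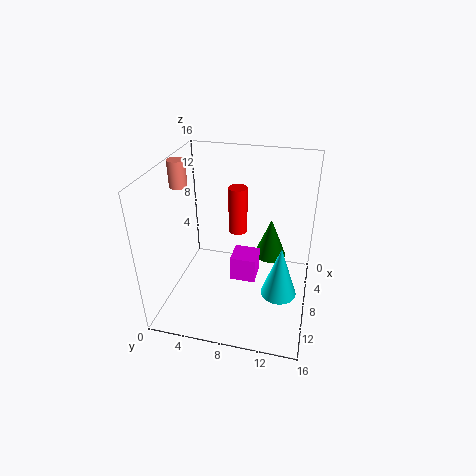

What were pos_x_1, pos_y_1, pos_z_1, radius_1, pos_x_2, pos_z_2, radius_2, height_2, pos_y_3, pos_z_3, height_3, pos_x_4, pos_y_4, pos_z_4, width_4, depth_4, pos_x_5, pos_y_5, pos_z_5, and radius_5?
pos_x_1 = 8; pos_y_1 = 8; pos_z_1 = 9; radius_1 = 1; pos_x_2 = 7; pos_z_2 = 13; radius_2 = 1; height_2 = 3; pos_y_3 = 11; pos_z_3 = 3; height_3 = 5; pos_x_4 = 5; pos_y_4 = 7; pos_z_4 = 2; width_4 = 3; depth_4 = 3; pos_x_5 = 9; pos_y_5 = 13; pos_z_5 = 2; radius_5 = 2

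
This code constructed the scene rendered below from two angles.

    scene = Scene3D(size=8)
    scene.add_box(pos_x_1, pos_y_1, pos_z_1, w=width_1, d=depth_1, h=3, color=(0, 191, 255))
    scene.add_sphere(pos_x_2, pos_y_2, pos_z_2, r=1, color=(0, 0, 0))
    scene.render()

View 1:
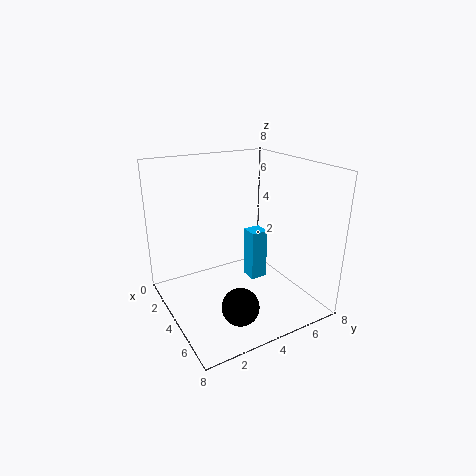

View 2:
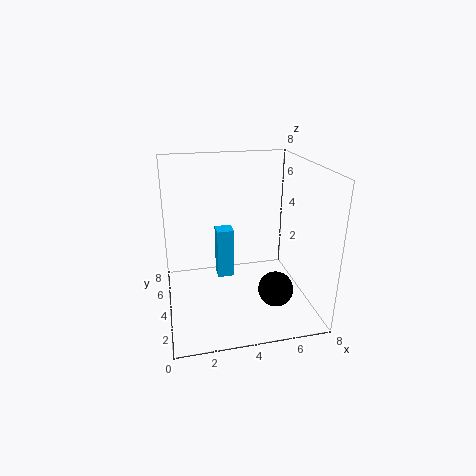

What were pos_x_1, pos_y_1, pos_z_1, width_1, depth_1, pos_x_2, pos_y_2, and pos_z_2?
pos_x_1 = 3
pos_y_1 = 5
pos_z_1 = 1
width_1 = 1
depth_1 = 1
pos_x_2 = 6
pos_y_2 = 3
pos_z_2 = 1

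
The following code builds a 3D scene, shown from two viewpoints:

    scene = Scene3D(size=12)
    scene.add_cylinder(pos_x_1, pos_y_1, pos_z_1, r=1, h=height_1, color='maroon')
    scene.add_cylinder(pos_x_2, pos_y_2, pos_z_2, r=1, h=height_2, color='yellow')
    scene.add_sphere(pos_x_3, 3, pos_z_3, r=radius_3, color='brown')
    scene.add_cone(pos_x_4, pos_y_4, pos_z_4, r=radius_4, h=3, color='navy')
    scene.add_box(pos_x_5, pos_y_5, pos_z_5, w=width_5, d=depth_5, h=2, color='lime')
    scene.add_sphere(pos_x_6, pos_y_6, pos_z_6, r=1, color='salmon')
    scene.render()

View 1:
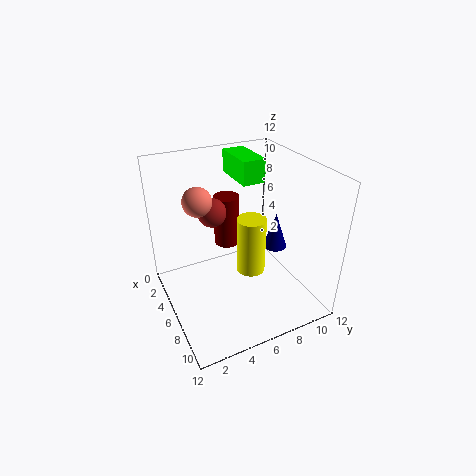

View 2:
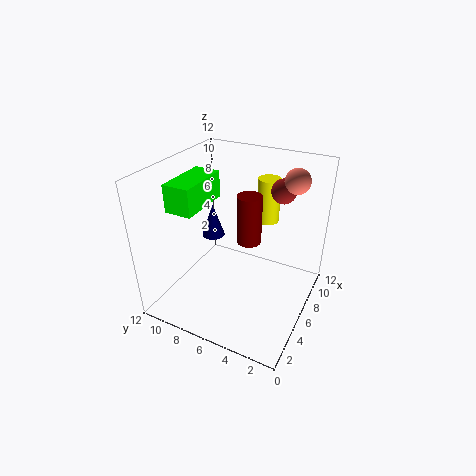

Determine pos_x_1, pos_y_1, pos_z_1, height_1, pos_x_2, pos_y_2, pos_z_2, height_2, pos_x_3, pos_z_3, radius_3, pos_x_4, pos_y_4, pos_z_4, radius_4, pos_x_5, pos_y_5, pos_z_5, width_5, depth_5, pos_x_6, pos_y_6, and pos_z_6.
pos_x_1 = 6
pos_y_1 = 5
pos_z_1 = 6
height_1 = 4
pos_x_2 = 10
pos_y_2 = 5
pos_z_2 = 6
height_2 = 4
pos_x_3 = 8
pos_z_3 = 10
radius_3 = 1
pos_x_4 = 7
pos_y_4 = 9
pos_z_4 = 5
radius_4 = 1
pos_x_5 = 1
pos_y_5 = 7
pos_z_5 = 10
width_5 = 4
depth_5 = 2
pos_x_6 = 8
pos_y_6 = 2
pos_z_6 = 11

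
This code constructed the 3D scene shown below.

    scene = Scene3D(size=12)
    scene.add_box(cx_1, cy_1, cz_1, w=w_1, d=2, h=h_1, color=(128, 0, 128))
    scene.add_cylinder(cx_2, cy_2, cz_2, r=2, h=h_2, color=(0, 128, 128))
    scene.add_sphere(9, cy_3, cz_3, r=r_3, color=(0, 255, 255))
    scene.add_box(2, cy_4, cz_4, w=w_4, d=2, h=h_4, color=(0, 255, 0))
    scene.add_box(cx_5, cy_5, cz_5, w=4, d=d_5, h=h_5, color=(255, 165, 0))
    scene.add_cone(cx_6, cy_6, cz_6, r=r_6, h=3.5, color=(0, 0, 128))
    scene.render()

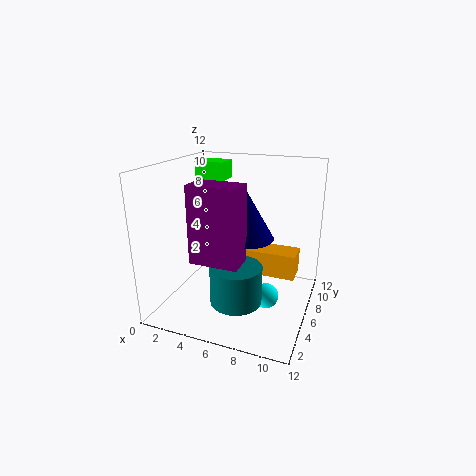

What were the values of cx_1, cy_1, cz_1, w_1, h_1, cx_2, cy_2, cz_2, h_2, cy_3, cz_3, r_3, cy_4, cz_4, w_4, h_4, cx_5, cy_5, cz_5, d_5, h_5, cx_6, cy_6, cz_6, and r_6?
cx_1 = 4.5; cy_1 = 0.5; cz_1 = 6; w_1 = 3.5; h_1 = 5.5; cx_2 = 7; cy_2 = 3; cz_2 = 2; h_2 = 3; cy_3 = 4.5; cz_3 = 2; r_3 = 1; cy_4 = 6.5; cz_4 = 10.5; w_4 = 2.5; h_4 = 1.5; cx_5 = 7; cy_5 = 5; cz_5 = 3.5; d_5 = 2; h_5 = 2; cx_6 = 7.5; cy_6 = 4; cz_6 = 7; r_6 = 2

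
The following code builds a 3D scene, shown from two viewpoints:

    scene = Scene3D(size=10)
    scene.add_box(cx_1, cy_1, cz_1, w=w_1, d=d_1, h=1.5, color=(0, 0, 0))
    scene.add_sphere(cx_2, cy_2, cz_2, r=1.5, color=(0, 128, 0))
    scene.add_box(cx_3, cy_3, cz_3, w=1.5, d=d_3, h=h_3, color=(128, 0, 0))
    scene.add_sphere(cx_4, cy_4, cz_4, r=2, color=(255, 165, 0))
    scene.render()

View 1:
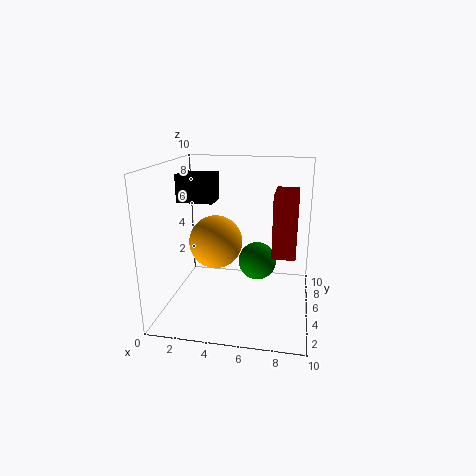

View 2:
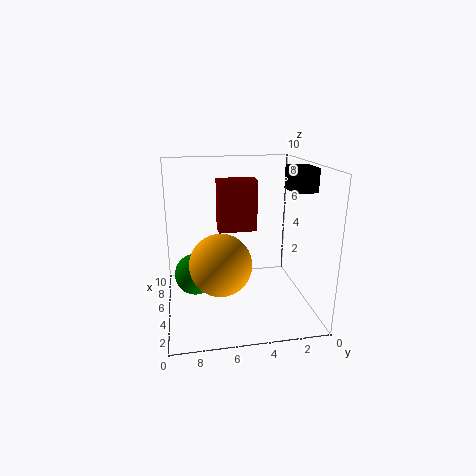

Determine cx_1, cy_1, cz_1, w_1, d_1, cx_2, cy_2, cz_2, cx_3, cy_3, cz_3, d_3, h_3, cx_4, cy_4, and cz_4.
cx_1 = 2.5; cy_1 = 0.5; cz_1 = 8.5; w_1 = 2; d_1 = 1.5; cx_2 = 6; cy_2 = 8; cz_2 = 2; cx_3 = 7.5; cy_3 = 3; cz_3 = 4.5; d_3 = 3; h_3 = 4; cx_4 = 3; cy_4 = 6.5; cz_4 = 4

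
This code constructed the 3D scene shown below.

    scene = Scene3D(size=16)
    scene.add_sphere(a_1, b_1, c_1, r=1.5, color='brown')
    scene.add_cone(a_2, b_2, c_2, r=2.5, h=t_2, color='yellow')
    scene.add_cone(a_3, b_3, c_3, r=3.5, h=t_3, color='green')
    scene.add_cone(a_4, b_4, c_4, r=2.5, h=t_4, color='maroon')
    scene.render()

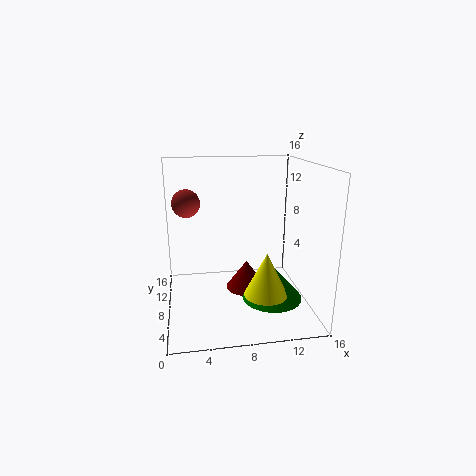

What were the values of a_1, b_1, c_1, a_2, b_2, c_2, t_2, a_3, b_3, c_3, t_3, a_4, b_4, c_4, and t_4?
a_1 = 2.5, b_1 = 8.5, c_1 = 12, a_2 = 11, b_2 = 6.5, c_2 = 1.5, t_2 = 5, a_3 = 12, b_3 = 7.5, c_3 = 0.5, t_3 = 4, a_4 = 9.5, b_4 = 10.5, c_4 = 0.5, t_4 = 3.5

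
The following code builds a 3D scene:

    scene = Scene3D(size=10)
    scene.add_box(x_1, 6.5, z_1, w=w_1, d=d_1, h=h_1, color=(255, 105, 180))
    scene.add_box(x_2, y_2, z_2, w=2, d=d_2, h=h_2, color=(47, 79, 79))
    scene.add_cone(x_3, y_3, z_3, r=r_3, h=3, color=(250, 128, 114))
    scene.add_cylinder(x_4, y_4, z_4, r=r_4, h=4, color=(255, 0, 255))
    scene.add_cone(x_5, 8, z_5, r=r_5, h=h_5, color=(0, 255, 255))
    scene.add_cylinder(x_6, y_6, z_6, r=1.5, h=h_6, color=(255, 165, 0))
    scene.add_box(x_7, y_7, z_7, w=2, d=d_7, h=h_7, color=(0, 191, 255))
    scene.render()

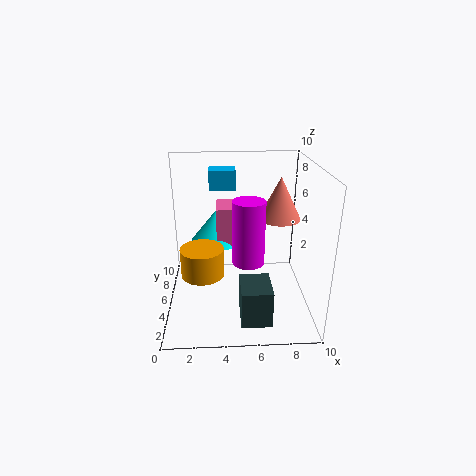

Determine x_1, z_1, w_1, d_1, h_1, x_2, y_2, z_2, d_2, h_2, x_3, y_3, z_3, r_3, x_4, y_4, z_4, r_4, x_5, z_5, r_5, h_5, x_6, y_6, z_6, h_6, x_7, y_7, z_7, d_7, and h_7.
x_1 = 3.5, z_1 = 3.5, w_1 = 1.5, d_1 = 2.5, h_1 = 3, x_2 = 5, y_2 = 1, z_2 = 0.5, d_2 = 2.5, h_2 = 2.5, x_3 = 8, y_3 = 6, z_3 = 6, r_3 = 1.5, x_4 = 5.5, y_4 = 2.5, z_4 = 4.5, r_4 = 1, x_5 = 3.5, z_5 = 3.5, r_5 = 2, h_5 = 2.5, x_6 = 2.5, y_6 = 4.5, z_6 = 2.5, h_6 = 2, x_7 = 3, y_7 = 8, z_7 = 7.5, d_7 = 1.5, h_7 = 1.5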